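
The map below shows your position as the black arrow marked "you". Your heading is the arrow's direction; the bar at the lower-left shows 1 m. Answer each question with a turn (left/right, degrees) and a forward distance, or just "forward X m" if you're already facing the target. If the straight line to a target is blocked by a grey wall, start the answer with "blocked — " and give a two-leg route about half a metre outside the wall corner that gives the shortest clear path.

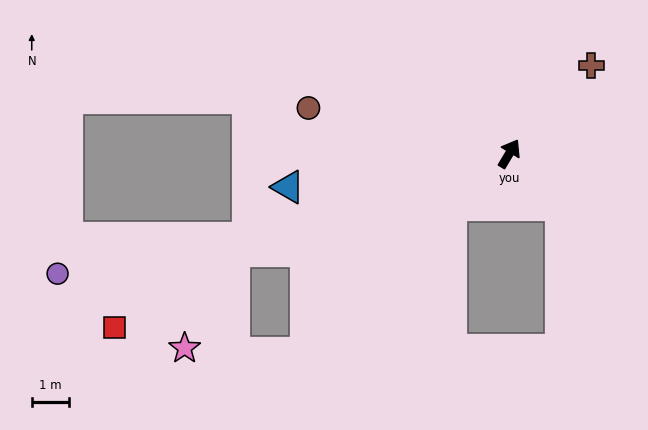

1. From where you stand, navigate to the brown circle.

turn left 108°, forward 5.5 m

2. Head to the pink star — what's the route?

blocked — turn left 141°, forward 7.8 m, then turn left 43°, forward 2.9 m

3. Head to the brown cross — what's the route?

turn right 12°, forward 3.2 m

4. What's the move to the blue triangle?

turn left 130°, forward 6.0 m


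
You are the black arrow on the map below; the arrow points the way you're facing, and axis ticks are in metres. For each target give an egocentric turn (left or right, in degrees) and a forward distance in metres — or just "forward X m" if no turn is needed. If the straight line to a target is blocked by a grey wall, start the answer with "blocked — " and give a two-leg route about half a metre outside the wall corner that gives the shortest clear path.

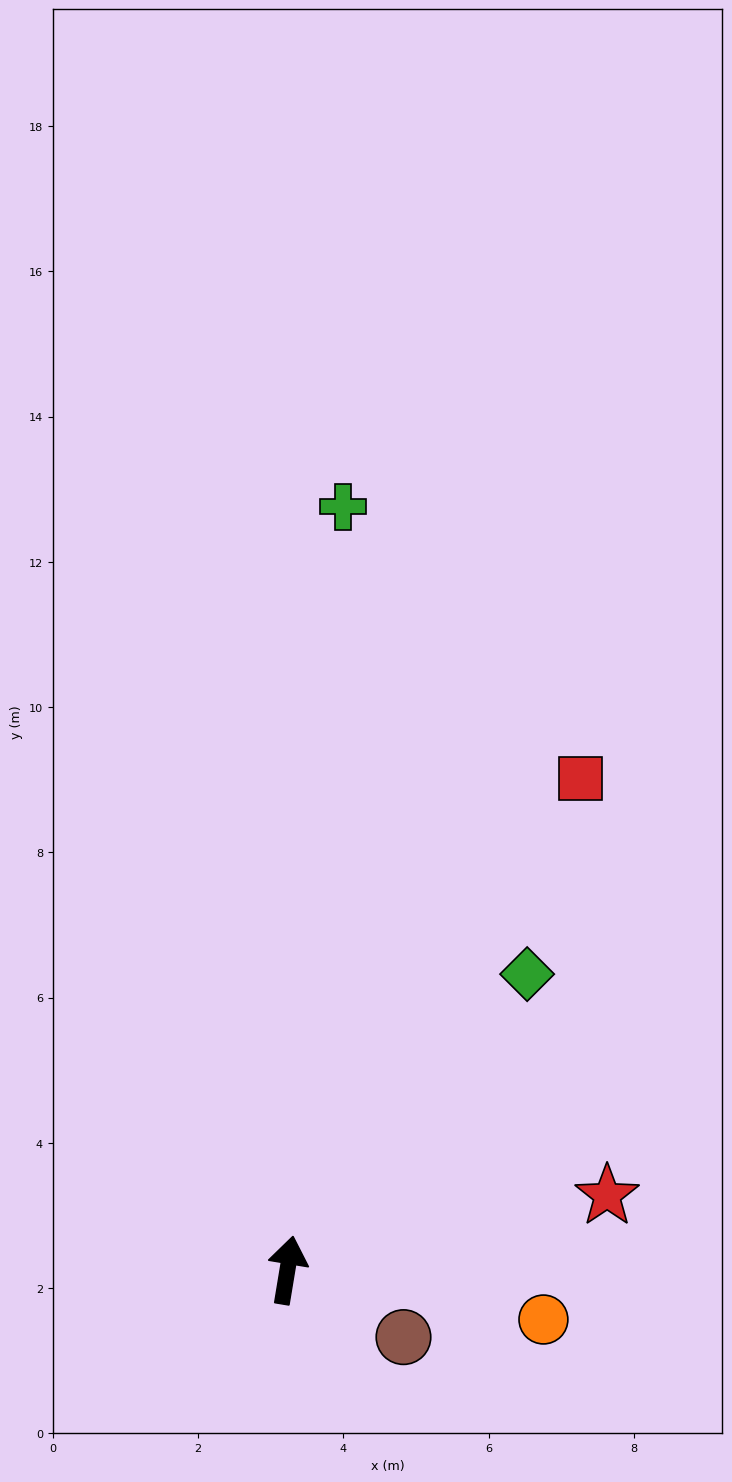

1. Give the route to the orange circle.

turn right 92°, forward 3.6 m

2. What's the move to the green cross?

turn left 5°, forward 10.5 m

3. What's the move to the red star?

turn right 67°, forward 4.5 m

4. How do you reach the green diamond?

turn right 30°, forward 5.2 m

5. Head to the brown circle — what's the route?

turn right 111°, forward 1.8 m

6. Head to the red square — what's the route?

turn right 21°, forward 7.9 m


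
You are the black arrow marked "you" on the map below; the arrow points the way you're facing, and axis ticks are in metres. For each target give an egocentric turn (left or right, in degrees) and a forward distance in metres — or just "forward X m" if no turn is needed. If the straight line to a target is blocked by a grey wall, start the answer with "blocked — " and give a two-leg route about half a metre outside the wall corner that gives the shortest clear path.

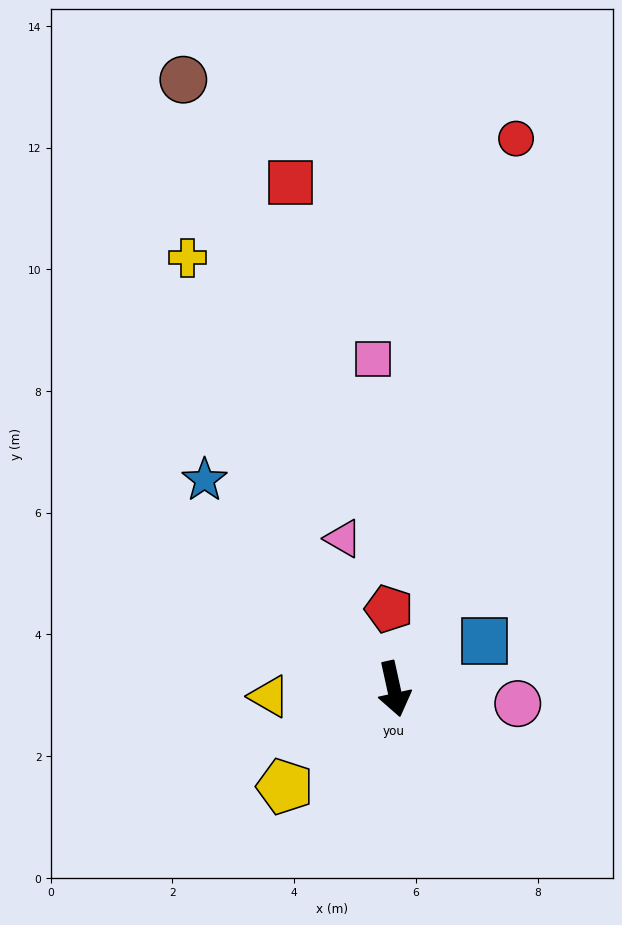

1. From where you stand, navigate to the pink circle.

turn left 71°, forward 2.1 m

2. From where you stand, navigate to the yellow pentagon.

turn right 61°, forward 2.4 m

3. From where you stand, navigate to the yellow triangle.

turn right 99°, forward 2.1 m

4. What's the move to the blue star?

turn right 150°, forward 4.6 m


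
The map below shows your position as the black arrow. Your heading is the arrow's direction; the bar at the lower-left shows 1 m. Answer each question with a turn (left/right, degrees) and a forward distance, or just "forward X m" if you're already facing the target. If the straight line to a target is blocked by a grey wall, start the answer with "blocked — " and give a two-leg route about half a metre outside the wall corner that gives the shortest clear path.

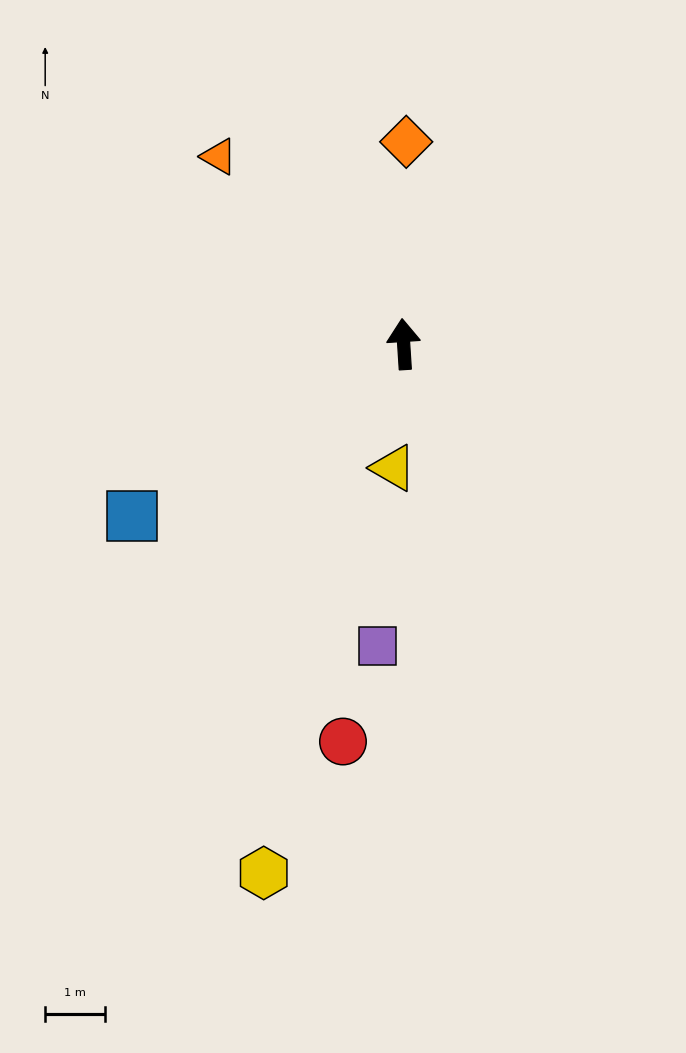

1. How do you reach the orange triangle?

turn left 41°, forward 4.4 m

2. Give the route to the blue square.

turn left 119°, forward 5.3 m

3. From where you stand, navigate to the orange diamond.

turn right 4°, forward 3.4 m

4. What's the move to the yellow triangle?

turn left 172°, forward 2.1 m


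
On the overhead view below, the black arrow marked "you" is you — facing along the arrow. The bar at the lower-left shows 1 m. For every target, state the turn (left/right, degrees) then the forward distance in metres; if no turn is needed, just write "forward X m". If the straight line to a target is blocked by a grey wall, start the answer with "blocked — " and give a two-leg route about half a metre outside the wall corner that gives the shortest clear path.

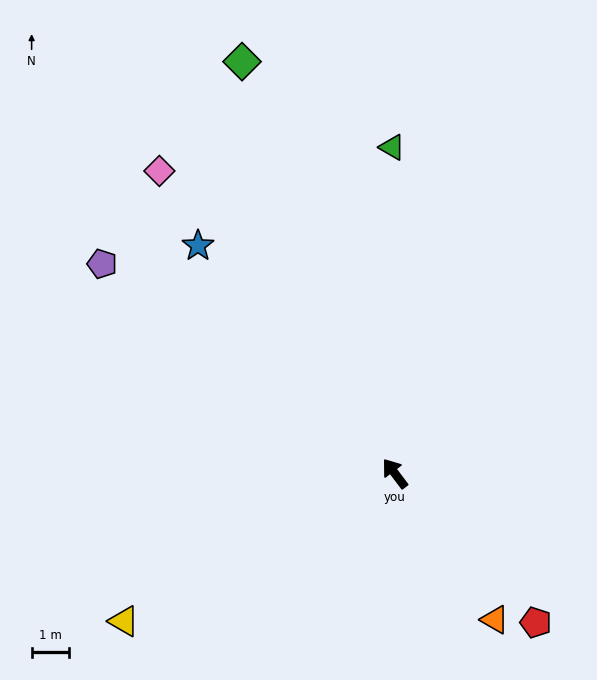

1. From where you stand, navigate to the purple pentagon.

turn left 17°, forward 9.8 m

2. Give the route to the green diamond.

turn right 17°, forward 11.9 m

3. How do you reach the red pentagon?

turn right 174°, forward 5.6 m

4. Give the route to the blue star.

turn left 4°, forward 8.2 m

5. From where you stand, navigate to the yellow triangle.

turn left 82°, forward 8.4 m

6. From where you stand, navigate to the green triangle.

turn right 37°, forward 8.8 m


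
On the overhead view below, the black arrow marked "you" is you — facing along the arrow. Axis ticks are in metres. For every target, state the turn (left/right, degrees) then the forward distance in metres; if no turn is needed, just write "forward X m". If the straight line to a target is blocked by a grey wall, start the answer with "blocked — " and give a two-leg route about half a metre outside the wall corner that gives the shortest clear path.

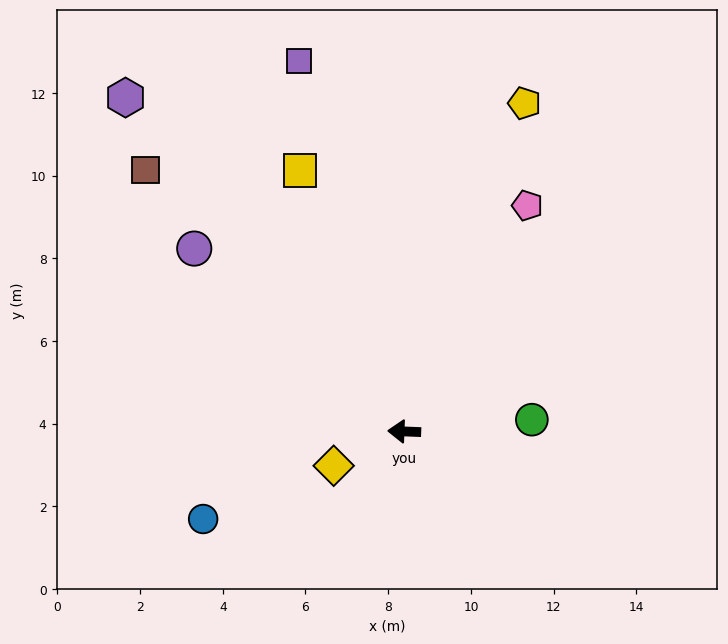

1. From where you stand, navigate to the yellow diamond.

turn left 28°, forward 1.9 m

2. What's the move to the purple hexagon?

turn right 48°, forward 10.5 m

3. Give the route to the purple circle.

turn right 39°, forward 6.7 m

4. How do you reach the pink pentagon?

turn right 116°, forward 6.2 m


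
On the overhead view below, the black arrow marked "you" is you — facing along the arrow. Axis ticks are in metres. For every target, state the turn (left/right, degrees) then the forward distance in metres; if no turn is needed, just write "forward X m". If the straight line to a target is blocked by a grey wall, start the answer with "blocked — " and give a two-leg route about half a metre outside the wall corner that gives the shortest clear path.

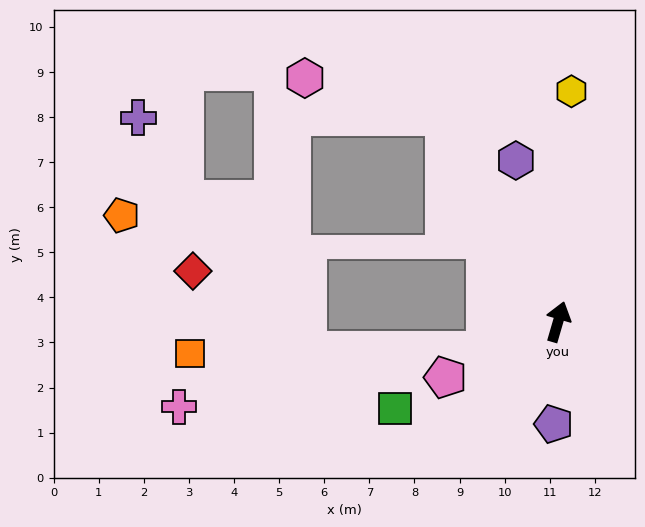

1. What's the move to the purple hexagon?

turn left 31°, forward 3.7 m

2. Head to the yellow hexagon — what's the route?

turn left 13°, forward 5.1 m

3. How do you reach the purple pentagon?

turn right 166°, forward 2.3 m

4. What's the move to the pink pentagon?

turn left 133°, forward 2.8 m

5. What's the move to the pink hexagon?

blocked — turn left 45°, forward 5.2 m, then turn left 46°, forward 3.2 m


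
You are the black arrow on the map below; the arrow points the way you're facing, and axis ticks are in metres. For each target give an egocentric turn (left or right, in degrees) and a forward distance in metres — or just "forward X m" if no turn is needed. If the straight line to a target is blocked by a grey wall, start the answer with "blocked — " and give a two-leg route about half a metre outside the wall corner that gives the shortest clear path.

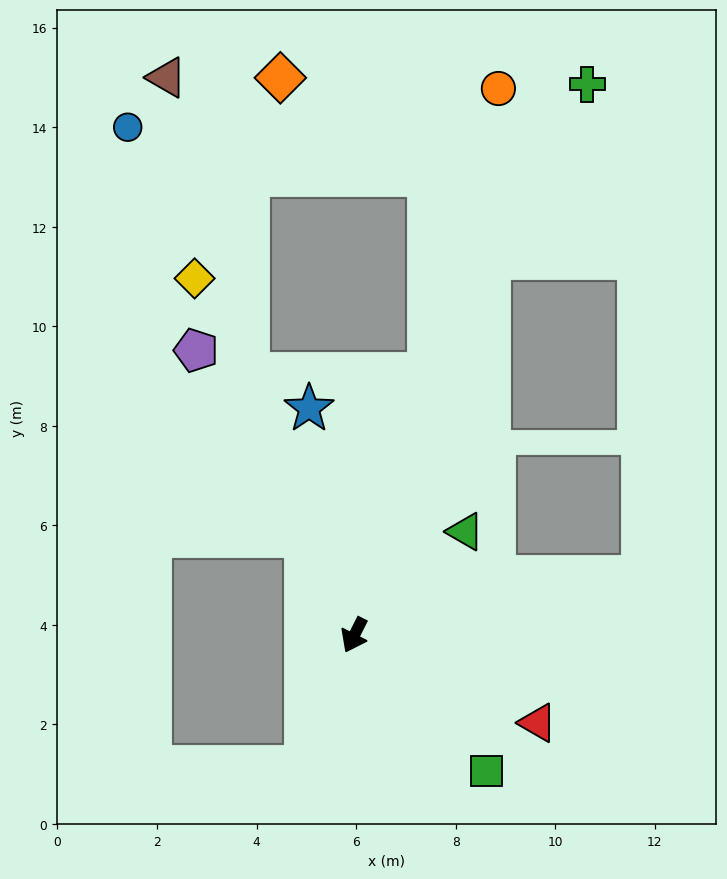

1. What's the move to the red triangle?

turn left 91°, forward 4.1 m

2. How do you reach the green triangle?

turn left 160°, forward 3.0 m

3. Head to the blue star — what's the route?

turn right 142°, forward 4.6 m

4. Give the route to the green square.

turn left 71°, forward 3.8 m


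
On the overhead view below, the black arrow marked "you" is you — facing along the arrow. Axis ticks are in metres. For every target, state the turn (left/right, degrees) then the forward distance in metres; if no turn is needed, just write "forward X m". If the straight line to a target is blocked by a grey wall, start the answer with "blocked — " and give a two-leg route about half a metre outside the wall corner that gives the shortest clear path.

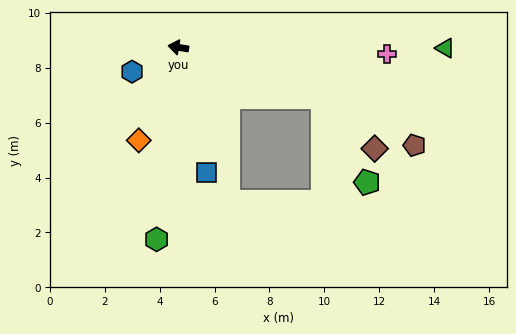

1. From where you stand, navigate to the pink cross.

turn right 173°, forward 7.6 m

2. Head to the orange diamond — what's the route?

turn left 76°, forward 3.7 m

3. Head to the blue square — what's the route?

turn left 112°, forward 4.7 m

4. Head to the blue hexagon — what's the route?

turn left 37°, forward 1.9 m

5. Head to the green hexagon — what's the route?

turn left 93°, forward 7.0 m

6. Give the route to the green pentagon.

blocked — turn left 170°, forward 5.5 m, then turn right 43°, forward 3.5 m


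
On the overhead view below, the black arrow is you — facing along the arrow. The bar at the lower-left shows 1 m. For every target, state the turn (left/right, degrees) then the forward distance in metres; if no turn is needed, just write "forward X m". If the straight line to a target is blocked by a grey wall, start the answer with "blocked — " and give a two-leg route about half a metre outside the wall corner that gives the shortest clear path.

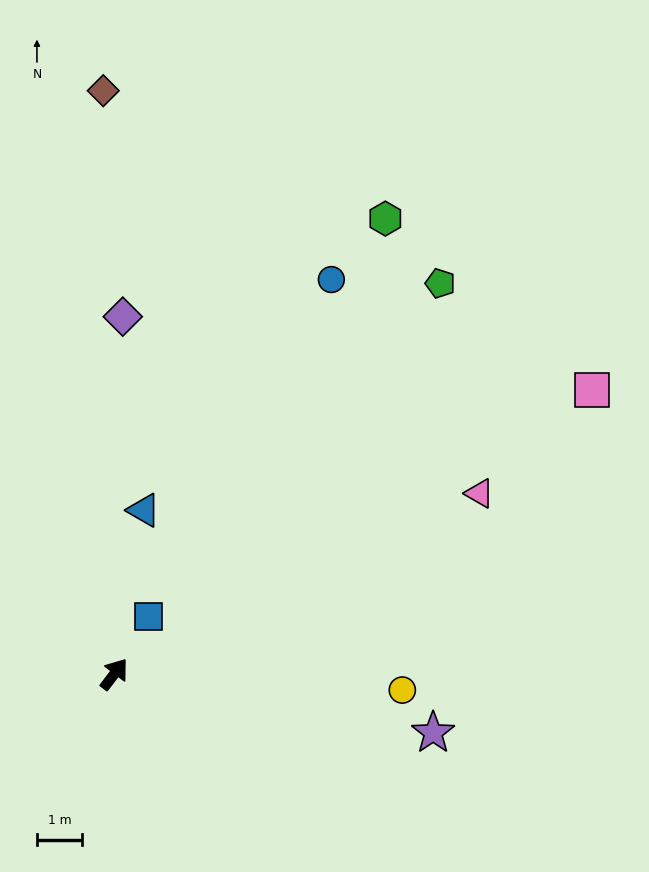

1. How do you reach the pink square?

turn right 22°, forward 12.3 m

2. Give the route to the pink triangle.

turn right 26°, forward 9.0 m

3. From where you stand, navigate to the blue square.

turn left 6°, forward 1.5 m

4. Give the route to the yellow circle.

turn right 56°, forward 6.4 m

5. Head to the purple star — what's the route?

turn right 63°, forward 7.2 m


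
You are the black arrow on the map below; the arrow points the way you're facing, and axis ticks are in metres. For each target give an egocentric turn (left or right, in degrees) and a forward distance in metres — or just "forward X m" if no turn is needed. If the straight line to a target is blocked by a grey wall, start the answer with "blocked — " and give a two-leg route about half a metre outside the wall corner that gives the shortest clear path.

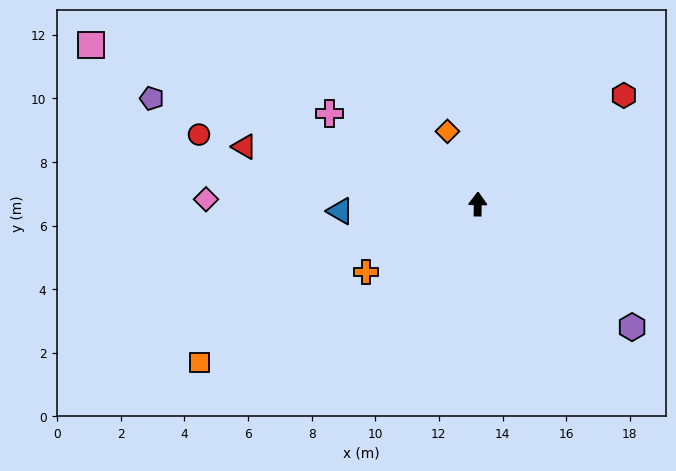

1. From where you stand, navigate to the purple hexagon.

turn right 127°, forward 6.2 m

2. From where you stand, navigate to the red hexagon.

turn right 52°, forward 5.7 m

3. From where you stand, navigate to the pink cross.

turn left 60°, forward 5.4 m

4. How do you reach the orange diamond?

turn left 24°, forward 2.5 m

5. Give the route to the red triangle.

turn left 77°, forward 7.6 m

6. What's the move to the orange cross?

turn left 122°, forward 4.1 m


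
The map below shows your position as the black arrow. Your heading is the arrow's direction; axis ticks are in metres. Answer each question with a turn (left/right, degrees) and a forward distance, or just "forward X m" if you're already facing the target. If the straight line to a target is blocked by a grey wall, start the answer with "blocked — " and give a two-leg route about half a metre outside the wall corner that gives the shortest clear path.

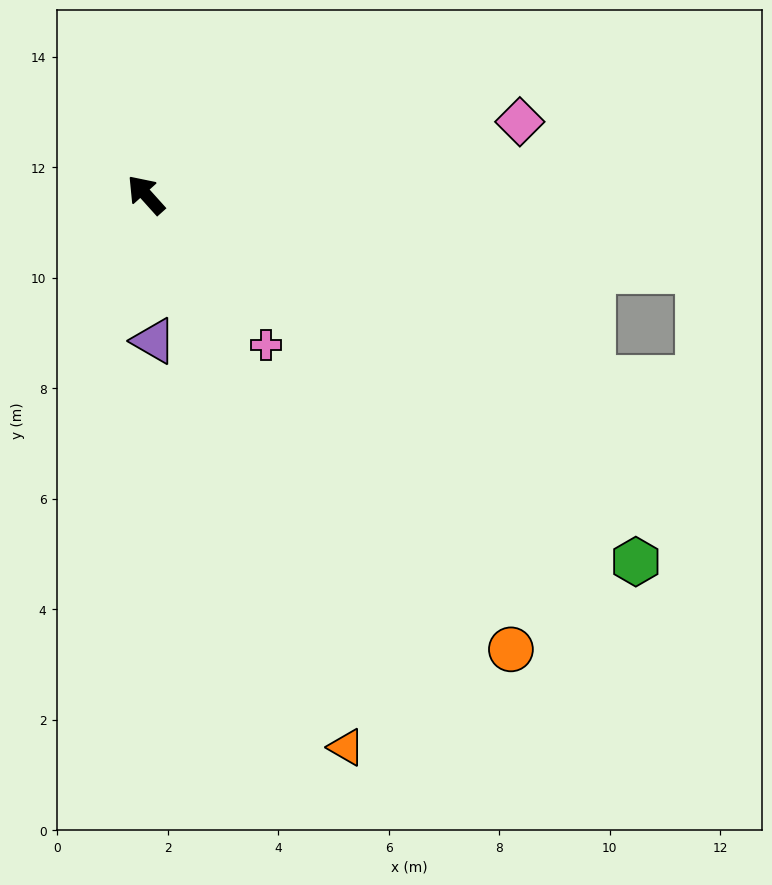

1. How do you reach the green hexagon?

turn right 169°, forward 11.1 m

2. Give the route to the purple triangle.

turn left 141°, forward 2.6 m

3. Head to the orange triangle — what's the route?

turn left 158°, forward 10.6 m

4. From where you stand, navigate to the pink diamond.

turn right 121°, forward 6.9 m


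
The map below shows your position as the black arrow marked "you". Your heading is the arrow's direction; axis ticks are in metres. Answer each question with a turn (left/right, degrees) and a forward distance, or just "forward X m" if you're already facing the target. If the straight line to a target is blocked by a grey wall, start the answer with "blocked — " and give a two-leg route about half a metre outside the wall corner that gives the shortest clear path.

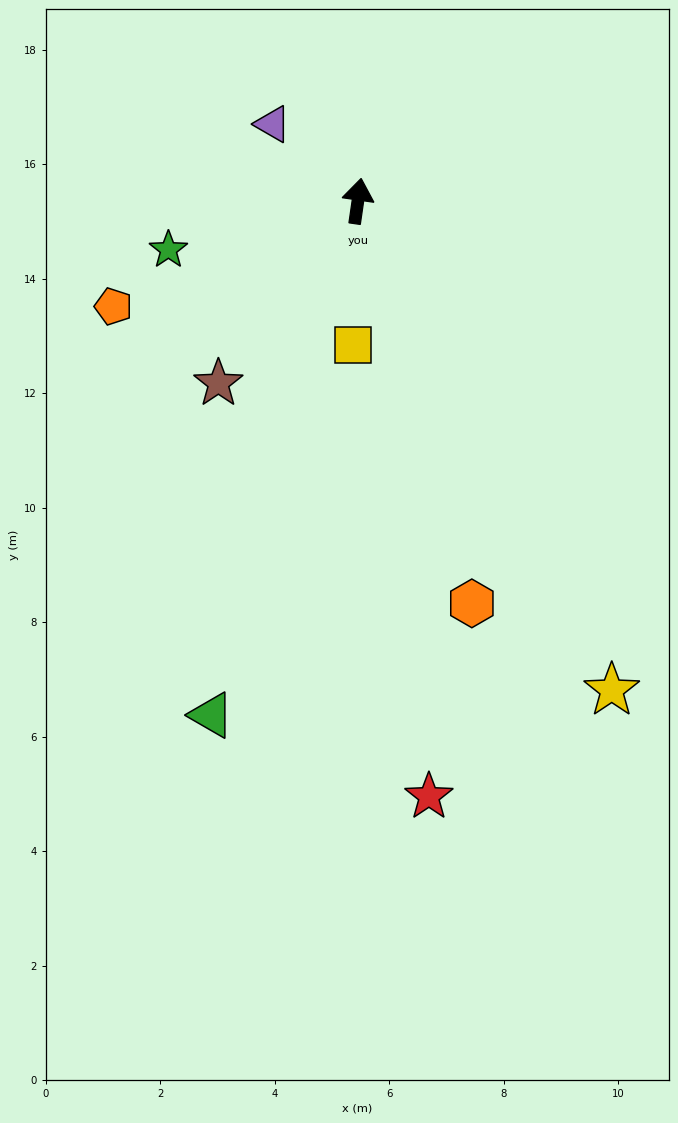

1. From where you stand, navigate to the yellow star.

turn right 144°, forward 9.6 m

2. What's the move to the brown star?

turn left 151°, forward 4.0 m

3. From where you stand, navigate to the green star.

turn left 113°, forward 3.4 m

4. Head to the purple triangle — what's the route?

turn left 56°, forward 2.0 m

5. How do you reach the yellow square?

turn right 174°, forward 2.5 m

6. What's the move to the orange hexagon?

turn right 156°, forward 7.3 m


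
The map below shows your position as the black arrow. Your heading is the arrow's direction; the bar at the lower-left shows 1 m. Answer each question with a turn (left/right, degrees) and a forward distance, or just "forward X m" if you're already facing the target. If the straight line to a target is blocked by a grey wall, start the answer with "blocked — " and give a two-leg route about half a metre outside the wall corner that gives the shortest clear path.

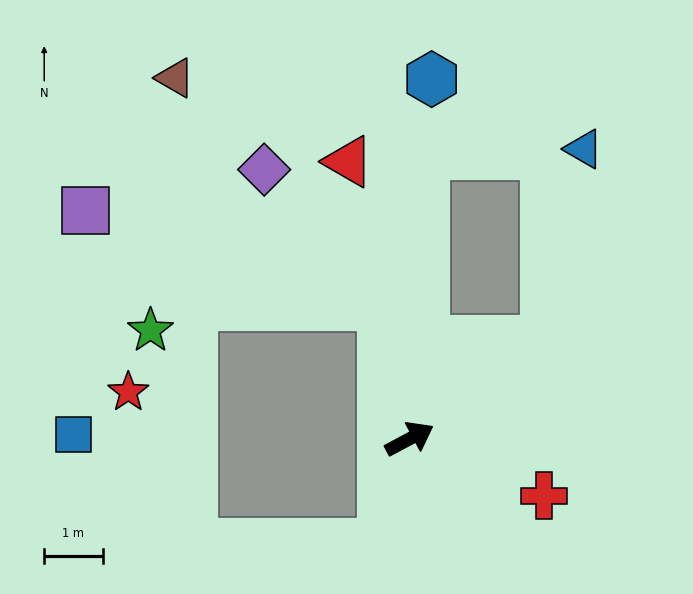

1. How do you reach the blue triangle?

blocked — turn left 8°, forward 2.9 m, then turn left 42°, forward 3.3 m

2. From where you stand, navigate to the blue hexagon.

turn left 58°, forward 6.2 m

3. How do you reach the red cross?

turn right 51°, forward 2.5 m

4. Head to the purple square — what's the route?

blocked — turn left 74°, forward 2.3 m, then turn left 60°, forward 5.3 m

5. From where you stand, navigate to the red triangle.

turn left 74°, forward 4.9 m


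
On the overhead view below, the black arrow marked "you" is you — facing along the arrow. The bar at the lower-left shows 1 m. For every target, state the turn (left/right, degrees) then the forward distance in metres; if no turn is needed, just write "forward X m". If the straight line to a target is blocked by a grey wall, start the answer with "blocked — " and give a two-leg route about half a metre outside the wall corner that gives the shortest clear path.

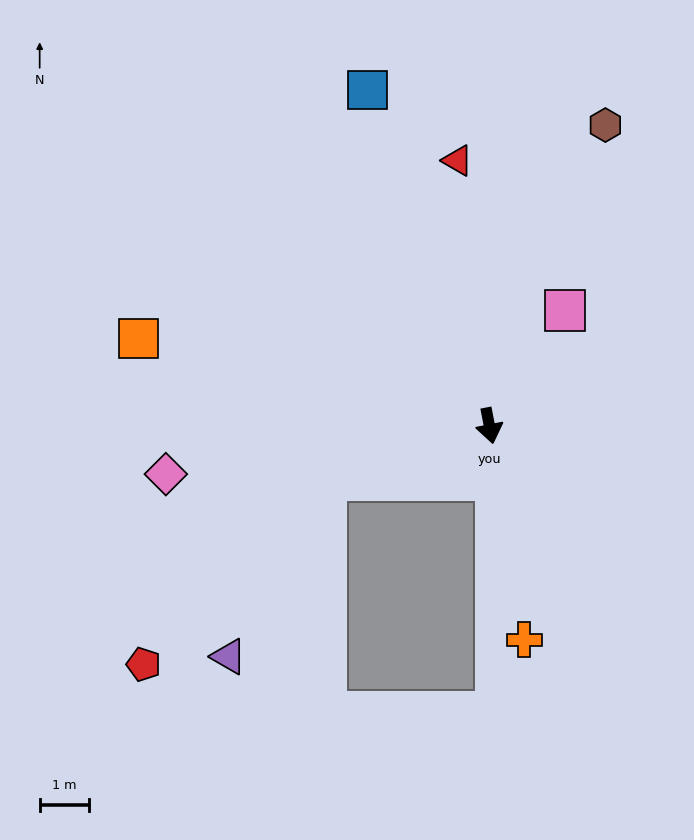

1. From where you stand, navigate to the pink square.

turn left 136°, forward 2.8 m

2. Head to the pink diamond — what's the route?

turn right 93°, forward 6.7 m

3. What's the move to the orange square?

turn right 115°, forward 7.4 m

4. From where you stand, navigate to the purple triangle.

blocked — turn right 83°, forward 3.5 m, then turn left 43°, forward 4.1 m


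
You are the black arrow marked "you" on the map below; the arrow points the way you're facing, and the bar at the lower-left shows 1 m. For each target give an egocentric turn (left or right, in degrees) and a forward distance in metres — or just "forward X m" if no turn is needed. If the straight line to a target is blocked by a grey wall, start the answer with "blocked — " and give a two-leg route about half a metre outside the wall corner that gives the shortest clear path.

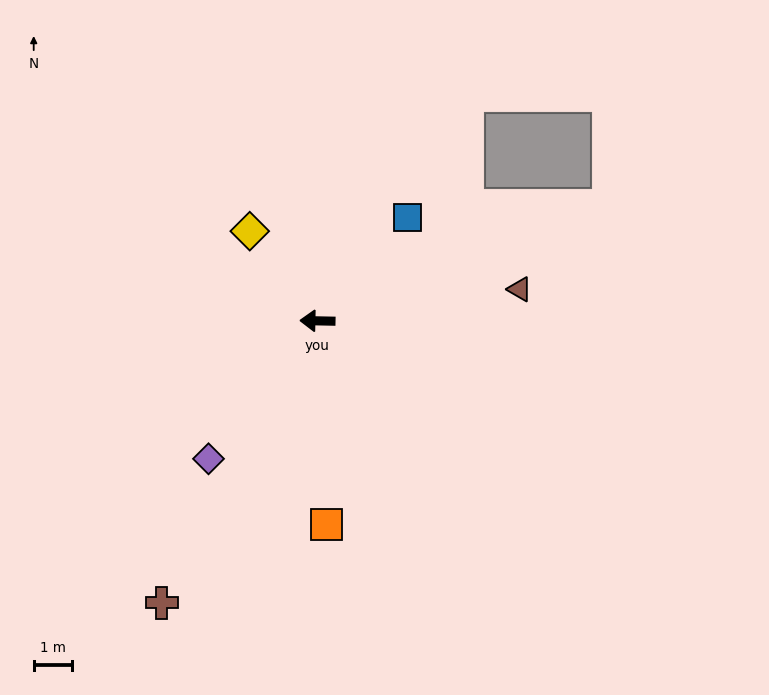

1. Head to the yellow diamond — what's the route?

turn right 52°, forward 3.0 m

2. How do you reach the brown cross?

turn left 62°, forward 8.5 m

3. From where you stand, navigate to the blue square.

turn right 130°, forward 3.6 m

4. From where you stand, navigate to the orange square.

turn left 94°, forward 5.3 m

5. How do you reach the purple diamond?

turn left 53°, forward 4.6 m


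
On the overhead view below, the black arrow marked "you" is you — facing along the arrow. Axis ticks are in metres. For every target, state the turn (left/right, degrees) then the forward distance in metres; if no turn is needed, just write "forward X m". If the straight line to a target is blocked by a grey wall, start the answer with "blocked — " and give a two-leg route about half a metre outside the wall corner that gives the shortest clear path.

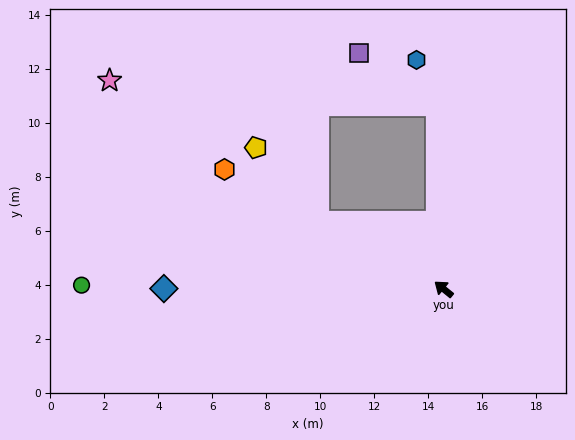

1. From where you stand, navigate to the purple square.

blocked — turn right 49°, forward 6.8 m, then turn left 54°, forward 3.5 m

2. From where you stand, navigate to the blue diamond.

turn left 39°, forward 10.4 m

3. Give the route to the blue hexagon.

blocked — turn right 49°, forward 6.8 m, then turn left 23°, forward 1.8 m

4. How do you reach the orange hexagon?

turn left 10°, forward 9.2 m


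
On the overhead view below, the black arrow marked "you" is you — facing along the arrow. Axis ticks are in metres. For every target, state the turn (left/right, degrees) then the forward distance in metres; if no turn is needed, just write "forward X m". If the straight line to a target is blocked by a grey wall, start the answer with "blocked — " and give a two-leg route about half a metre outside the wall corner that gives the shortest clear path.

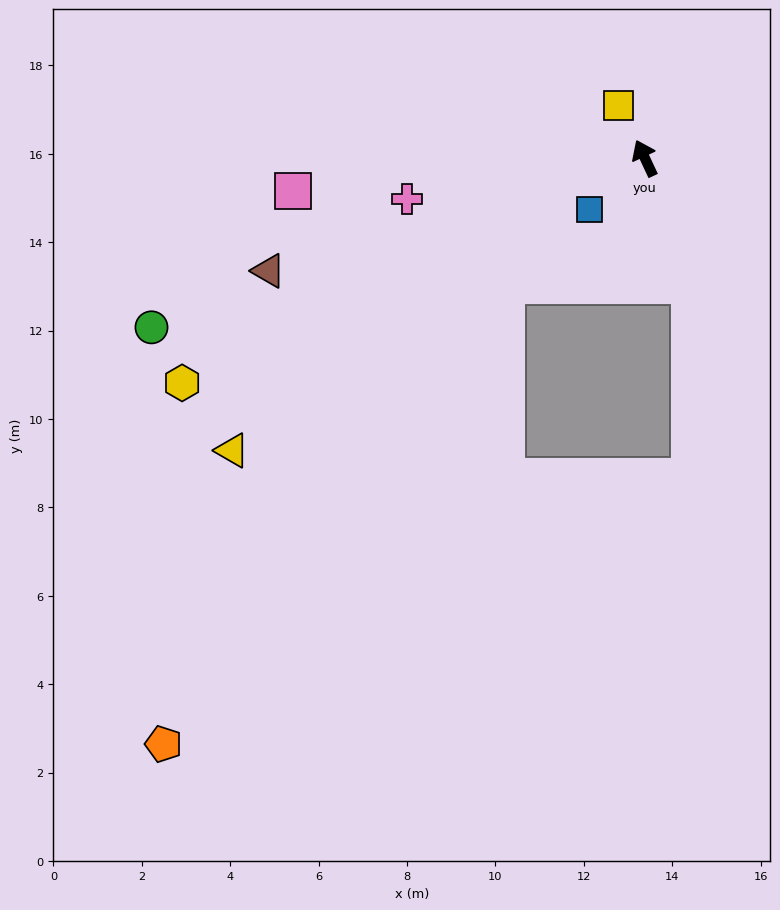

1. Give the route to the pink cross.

turn left 75°, forward 5.5 m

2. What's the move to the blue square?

turn left 108°, forward 1.7 m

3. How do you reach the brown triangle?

turn left 82°, forward 8.9 m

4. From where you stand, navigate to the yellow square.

forward 1.3 m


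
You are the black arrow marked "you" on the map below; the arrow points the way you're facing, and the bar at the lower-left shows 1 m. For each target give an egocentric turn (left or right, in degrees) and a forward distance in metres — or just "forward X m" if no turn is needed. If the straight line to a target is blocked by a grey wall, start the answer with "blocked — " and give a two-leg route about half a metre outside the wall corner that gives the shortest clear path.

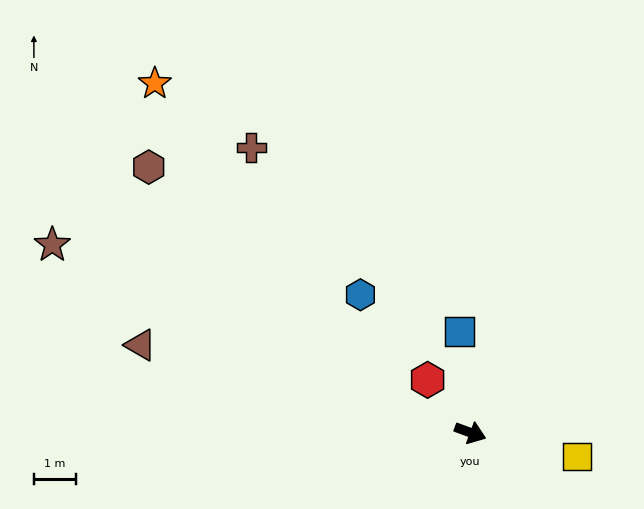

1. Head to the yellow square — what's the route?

turn left 8°, forward 2.6 m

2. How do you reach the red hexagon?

turn left 149°, forward 1.6 m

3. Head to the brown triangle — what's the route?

turn right 175°, forward 8.2 m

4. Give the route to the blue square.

turn left 116°, forward 2.4 m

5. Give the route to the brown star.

turn left 176°, forward 11.0 m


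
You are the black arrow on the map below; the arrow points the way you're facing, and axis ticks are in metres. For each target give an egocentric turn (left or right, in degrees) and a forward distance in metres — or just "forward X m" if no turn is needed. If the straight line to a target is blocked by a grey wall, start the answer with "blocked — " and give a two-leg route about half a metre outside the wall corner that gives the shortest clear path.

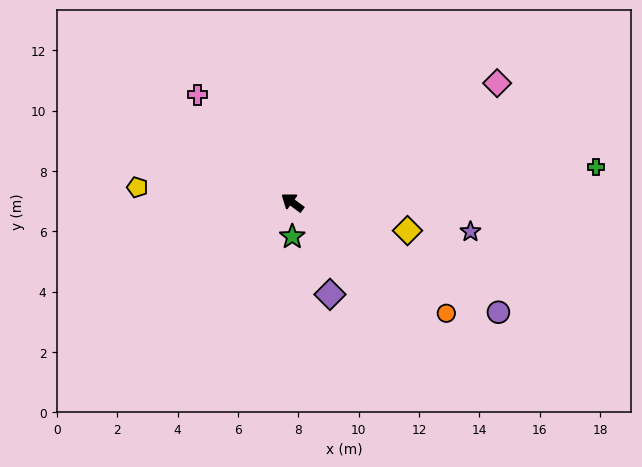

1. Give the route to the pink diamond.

turn right 113°, forward 7.9 m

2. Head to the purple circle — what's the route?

turn right 172°, forward 7.7 m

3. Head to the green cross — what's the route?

turn right 137°, forward 10.1 m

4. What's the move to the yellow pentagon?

turn left 31°, forward 5.2 m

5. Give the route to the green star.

turn left 126°, forward 1.1 m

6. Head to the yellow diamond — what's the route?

turn right 157°, forward 3.9 m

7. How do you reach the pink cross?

turn right 12°, forward 4.8 m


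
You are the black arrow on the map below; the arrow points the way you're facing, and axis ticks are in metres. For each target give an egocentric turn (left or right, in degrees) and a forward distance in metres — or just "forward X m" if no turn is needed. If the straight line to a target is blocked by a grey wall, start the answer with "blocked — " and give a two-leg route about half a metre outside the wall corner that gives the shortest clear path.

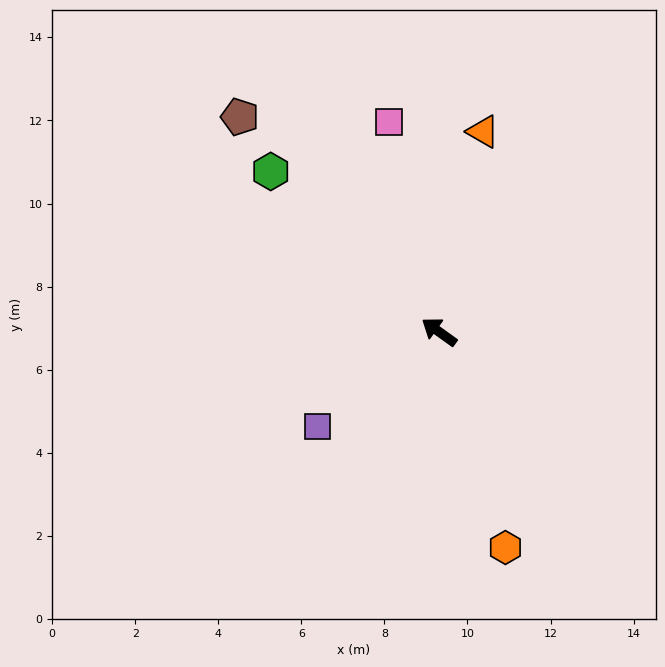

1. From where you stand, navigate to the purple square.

turn left 74°, forward 3.7 m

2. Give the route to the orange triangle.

turn right 67°, forward 4.9 m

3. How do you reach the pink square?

turn right 41°, forward 5.2 m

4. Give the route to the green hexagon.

turn right 8°, forward 5.6 m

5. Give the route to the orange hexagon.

turn left 143°, forward 5.4 m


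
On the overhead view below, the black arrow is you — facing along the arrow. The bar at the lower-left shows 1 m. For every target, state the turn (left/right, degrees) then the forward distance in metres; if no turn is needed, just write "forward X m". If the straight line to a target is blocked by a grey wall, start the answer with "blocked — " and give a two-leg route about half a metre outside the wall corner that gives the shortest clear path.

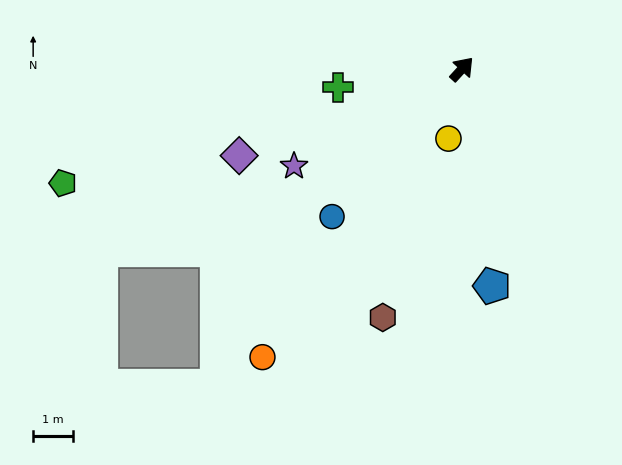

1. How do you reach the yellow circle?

turn right 149°, forward 1.8 m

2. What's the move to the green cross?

turn left 141°, forward 3.1 m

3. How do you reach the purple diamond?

turn left 154°, forward 5.9 m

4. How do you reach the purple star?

turn left 162°, forward 4.8 m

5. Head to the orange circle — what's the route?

turn right 172°, forward 8.7 m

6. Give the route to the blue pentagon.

turn right 130°, forward 5.4 m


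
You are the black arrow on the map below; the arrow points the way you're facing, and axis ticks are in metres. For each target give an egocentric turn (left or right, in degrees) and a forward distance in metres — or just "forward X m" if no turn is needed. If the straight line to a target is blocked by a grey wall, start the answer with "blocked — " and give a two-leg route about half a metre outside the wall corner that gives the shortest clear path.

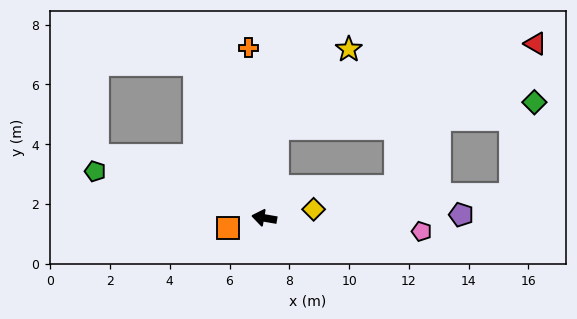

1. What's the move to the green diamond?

blocked — turn right 88°, forward 3.0 m, then turn right 77°, forward 8.7 m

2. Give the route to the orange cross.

turn right 75°, forward 5.7 m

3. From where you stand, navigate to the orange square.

turn left 25°, forward 1.3 m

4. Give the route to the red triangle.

blocked — turn right 88°, forward 3.0 m, then turn right 64°, forward 9.1 m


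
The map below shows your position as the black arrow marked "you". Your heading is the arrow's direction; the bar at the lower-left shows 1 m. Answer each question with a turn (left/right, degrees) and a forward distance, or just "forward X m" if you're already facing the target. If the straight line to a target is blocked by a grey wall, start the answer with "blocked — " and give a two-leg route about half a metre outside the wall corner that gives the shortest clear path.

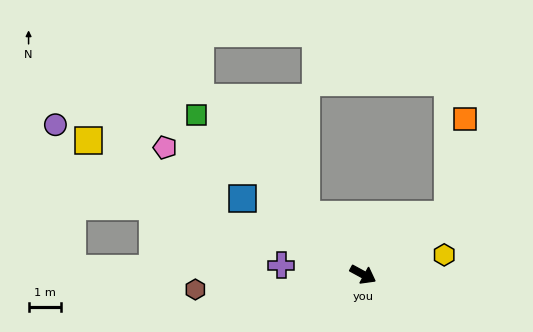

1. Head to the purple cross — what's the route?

turn right 158°, forward 2.5 m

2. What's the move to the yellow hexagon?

turn left 42°, forward 2.6 m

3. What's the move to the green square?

turn left 165°, forward 7.1 m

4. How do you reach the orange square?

blocked — turn left 64°, forward 3.2 m, then turn left 44°, forward 3.0 m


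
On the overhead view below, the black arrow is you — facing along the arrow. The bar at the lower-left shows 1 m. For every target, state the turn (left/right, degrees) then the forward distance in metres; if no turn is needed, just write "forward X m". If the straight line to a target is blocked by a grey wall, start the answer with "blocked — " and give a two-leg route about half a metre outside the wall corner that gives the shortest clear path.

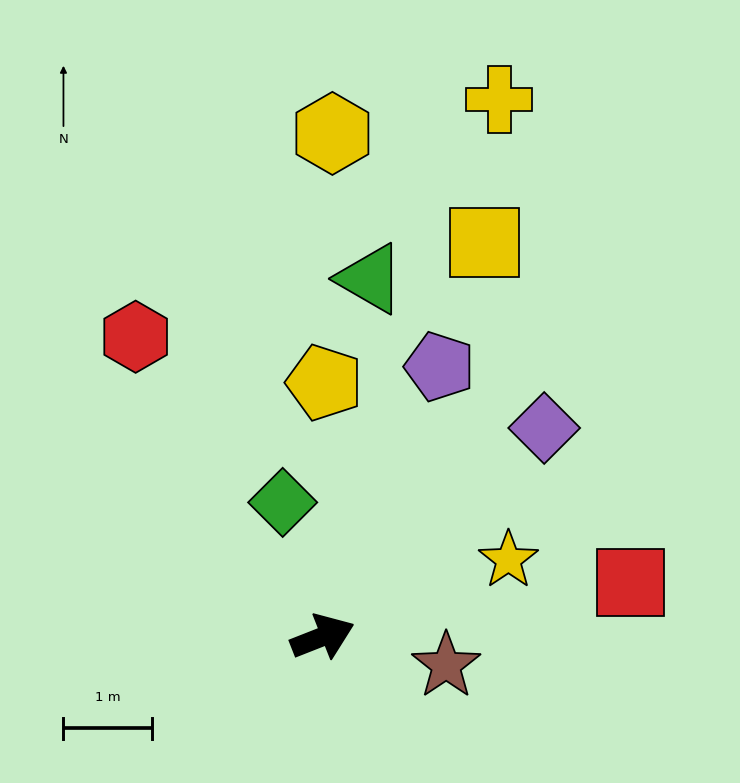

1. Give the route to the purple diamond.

turn left 22°, forward 3.5 m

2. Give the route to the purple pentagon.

turn left 45°, forward 3.3 m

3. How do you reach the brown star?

turn right 35°, forward 1.4 m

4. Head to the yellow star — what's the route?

forward 2.3 m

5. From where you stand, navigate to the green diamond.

turn left 85°, forward 1.6 m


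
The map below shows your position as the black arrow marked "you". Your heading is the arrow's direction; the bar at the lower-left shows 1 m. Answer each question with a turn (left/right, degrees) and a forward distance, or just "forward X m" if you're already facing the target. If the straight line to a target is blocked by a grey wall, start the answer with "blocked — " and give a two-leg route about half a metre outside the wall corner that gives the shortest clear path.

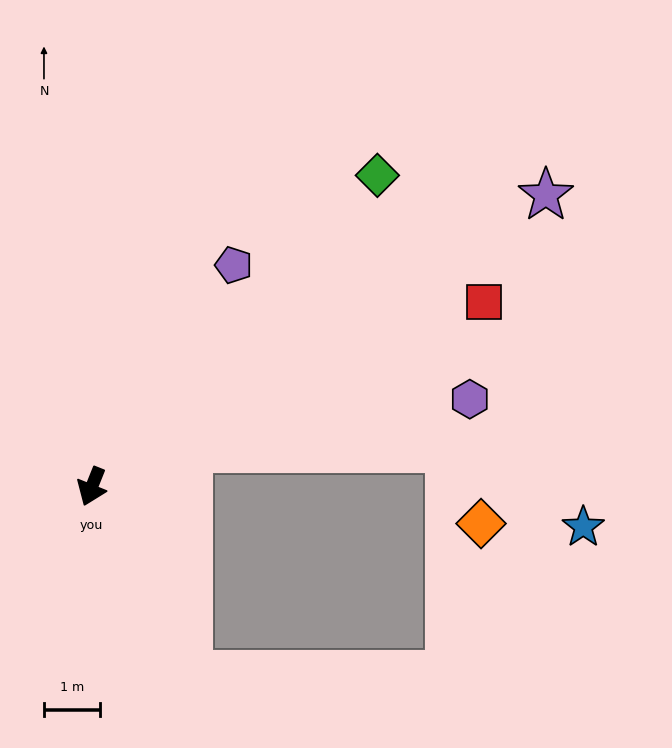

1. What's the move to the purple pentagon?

turn left 169°, forward 4.7 m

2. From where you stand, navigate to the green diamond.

turn left 159°, forward 7.5 m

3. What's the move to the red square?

turn left 137°, forward 7.7 m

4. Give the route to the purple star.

turn left 145°, forward 9.6 m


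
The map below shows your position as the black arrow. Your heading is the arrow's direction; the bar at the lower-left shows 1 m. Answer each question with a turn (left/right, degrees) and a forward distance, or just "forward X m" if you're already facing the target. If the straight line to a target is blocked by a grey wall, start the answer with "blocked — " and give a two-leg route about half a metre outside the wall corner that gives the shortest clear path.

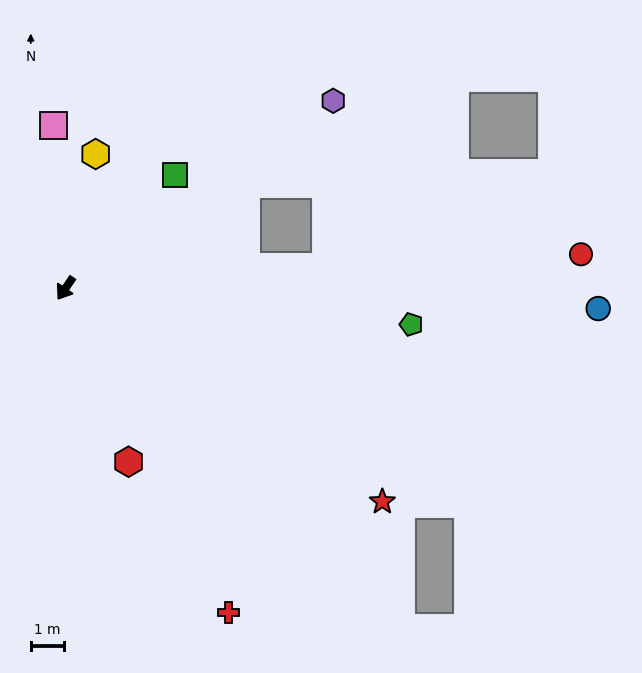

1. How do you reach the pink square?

turn right 142°, forward 4.9 m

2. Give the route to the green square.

turn left 170°, forward 4.8 m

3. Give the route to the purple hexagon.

turn left 159°, forward 9.9 m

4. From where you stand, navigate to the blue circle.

turn left 122°, forward 16.1 m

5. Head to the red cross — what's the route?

turn left 61°, forward 11.0 m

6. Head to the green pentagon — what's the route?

turn left 118°, forward 10.5 m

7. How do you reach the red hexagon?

turn left 54°, forward 5.6 m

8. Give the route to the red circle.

turn left 128°, forward 15.6 m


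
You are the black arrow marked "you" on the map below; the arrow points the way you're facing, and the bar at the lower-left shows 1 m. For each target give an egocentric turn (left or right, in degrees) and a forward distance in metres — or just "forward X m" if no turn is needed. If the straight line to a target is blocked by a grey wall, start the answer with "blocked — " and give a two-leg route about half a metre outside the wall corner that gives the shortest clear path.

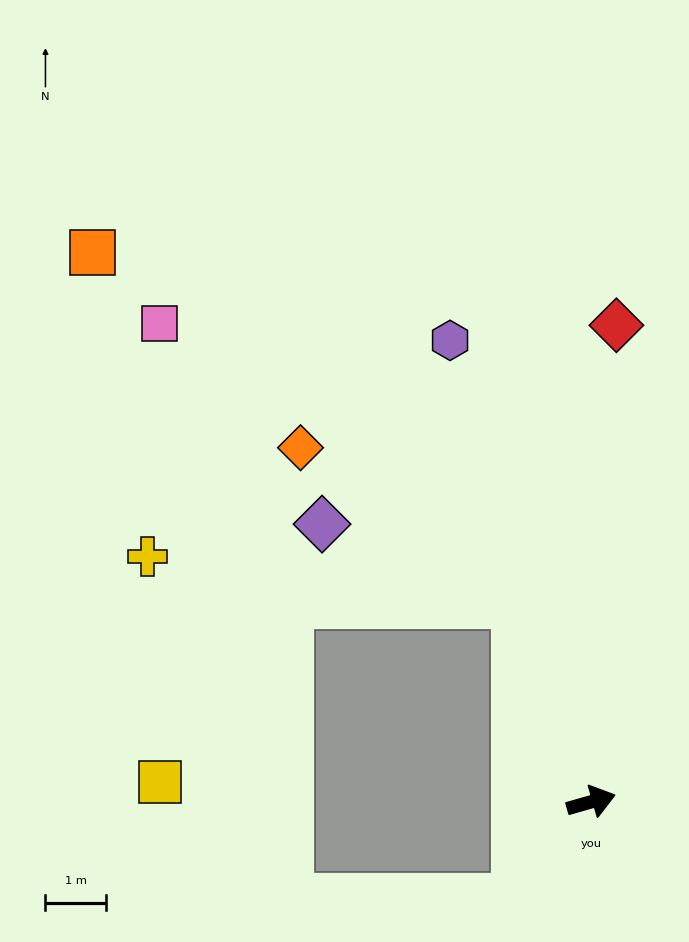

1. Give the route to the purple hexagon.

turn left 91°, forward 8.0 m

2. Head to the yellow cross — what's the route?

blocked — turn left 94°, forward 3.5 m, then turn left 63°, forward 6.2 m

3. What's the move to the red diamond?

turn left 71°, forward 7.9 m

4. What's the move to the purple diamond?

blocked — turn left 94°, forward 3.5 m, then turn left 48°, forward 3.5 m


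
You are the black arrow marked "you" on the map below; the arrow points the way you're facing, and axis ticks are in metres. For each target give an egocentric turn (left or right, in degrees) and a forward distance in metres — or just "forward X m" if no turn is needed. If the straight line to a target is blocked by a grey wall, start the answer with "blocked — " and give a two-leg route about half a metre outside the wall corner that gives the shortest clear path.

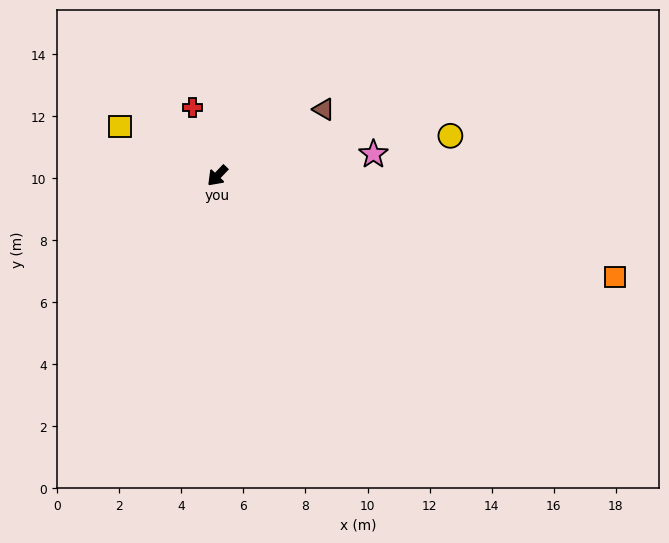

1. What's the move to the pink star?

turn left 142°, forward 5.1 m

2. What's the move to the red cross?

turn right 116°, forward 2.3 m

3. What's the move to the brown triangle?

turn left 166°, forward 4.0 m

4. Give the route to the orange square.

turn left 120°, forward 13.2 m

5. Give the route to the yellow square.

turn right 73°, forward 3.5 m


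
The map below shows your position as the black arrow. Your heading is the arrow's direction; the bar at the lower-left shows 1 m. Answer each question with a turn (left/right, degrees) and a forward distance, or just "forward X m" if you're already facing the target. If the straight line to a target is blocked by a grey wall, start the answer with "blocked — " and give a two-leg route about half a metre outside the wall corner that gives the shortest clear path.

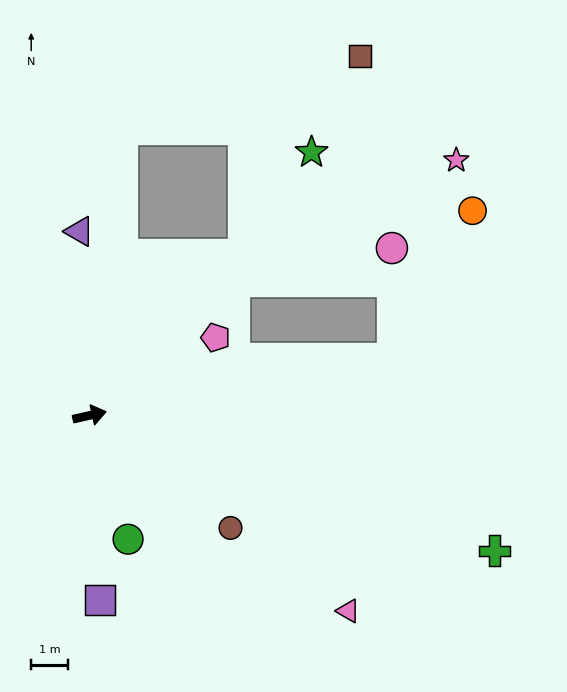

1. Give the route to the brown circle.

turn right 51°, forward 4.9 m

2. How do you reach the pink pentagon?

turn left 19°, forward 4.0 m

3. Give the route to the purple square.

turn right 99°, forward 5.0 m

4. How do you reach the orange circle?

blocked — turn right 2°, forward 8.3 m, then turn left 51°, forward 4.5 m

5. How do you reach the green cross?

turn right 31°, forward 11.5 m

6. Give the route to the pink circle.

blocked — turn left 30°, forward 5.3 m, then turn right 31°, forward 4.3 m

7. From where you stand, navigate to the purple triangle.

turn left 80°, forward 5.0 m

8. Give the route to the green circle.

turn right 85°, forward 3.5 m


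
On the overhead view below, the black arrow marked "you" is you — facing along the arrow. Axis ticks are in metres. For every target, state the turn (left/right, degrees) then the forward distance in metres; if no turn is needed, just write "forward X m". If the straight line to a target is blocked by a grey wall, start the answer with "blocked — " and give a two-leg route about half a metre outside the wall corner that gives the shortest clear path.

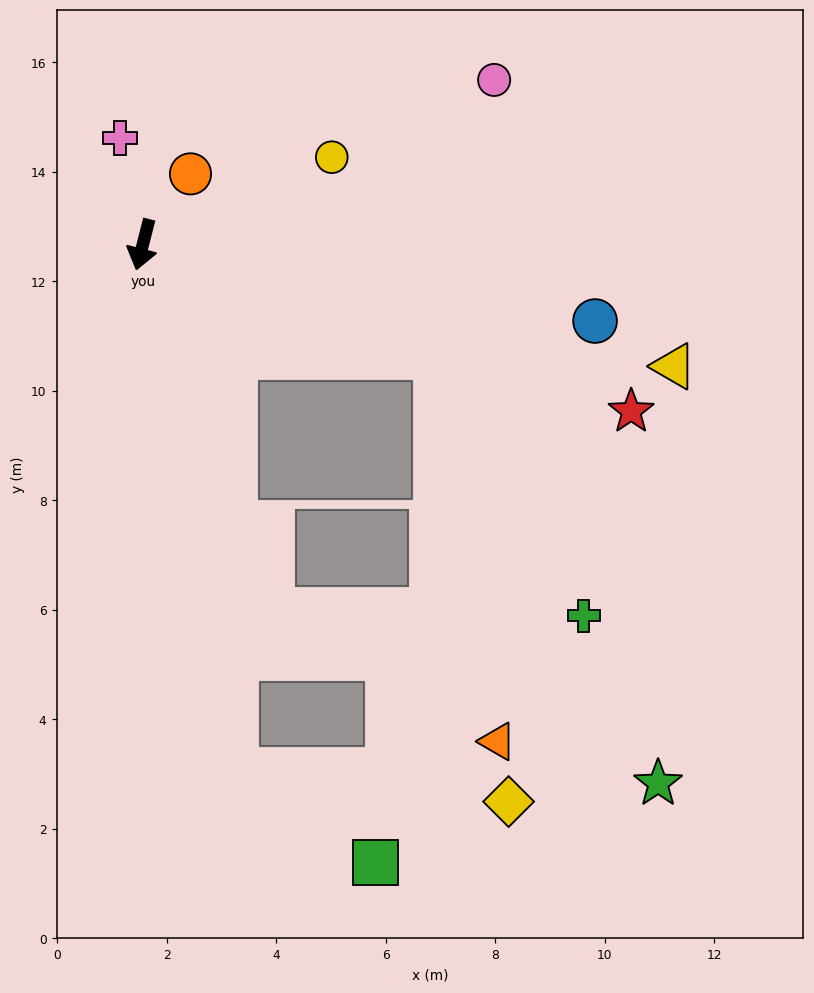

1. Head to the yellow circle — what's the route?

turn left 129°, forward 3.8 m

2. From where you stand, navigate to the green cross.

blocked — turn left 83°, forward 5.7 m, then turn right 39°, forward 5.5 m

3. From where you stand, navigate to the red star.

turn left 85°, forward 9.4 m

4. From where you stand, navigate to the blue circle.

turn left 95°, forward 8.4 m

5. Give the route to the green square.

blocked — turn left 24°, forward 9.8 m, then turn left 47°, forward 3.1 m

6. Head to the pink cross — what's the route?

turn right 154°, forward 2.0 m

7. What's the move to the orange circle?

turn left 160°, forward 1.6 m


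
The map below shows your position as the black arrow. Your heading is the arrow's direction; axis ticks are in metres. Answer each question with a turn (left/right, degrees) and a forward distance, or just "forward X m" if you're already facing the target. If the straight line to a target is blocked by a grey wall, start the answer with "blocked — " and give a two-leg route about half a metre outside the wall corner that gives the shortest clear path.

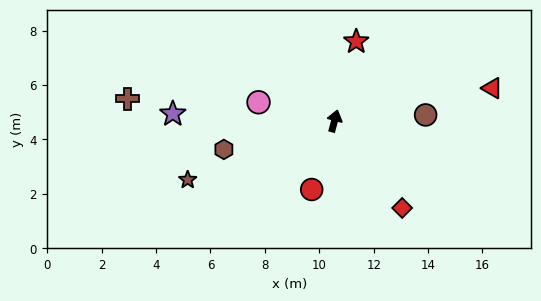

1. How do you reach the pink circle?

turn left 91°, forward 2.9 m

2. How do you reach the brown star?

turn left 127°, forward 5.8 m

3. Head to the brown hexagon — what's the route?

turn left 119°, forward 4.2 m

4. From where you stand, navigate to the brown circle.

turn right 71°, forward 3.4 m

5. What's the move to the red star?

forward 3.0 m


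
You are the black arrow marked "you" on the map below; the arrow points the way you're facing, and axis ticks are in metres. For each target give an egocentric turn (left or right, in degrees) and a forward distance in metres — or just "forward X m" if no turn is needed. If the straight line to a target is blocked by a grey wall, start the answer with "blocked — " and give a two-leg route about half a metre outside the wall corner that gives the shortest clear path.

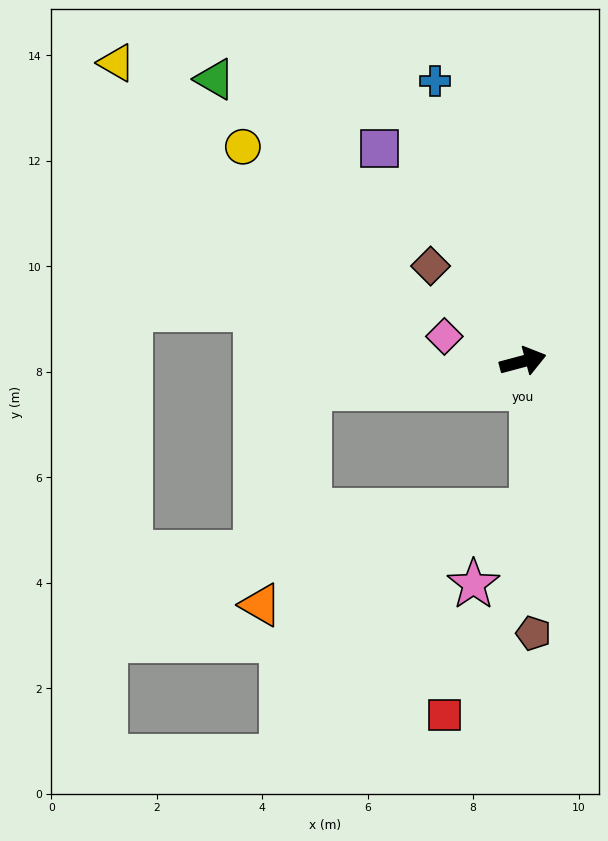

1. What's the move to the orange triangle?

blocked — turn left 172°, forward 4.1 m, then turn left 70°, forward 4.2 m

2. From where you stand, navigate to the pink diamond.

turn left 147°, forward 1.6 m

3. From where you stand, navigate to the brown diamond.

turn left 119°, forward 2.5 m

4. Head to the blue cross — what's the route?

turn left 92°, forward 5.6 m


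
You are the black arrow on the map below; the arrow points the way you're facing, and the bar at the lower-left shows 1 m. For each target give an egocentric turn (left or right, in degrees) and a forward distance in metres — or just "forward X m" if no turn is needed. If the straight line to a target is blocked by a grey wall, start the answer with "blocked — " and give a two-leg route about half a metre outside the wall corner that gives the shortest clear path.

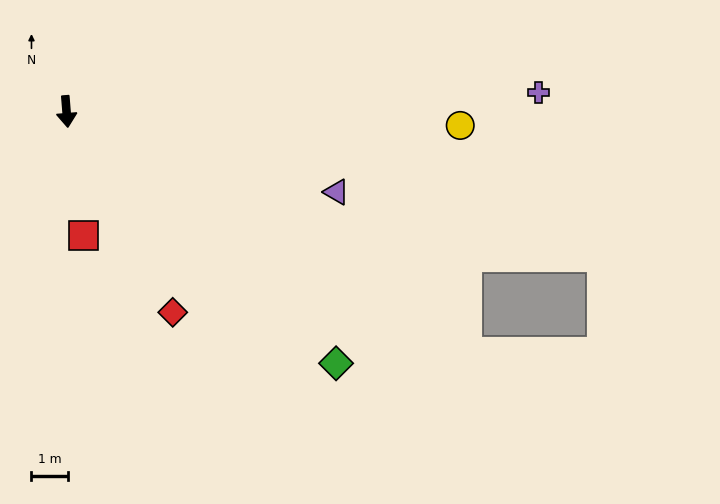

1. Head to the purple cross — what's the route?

turn left 88°, forward 13.1 m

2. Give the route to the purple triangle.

turn left 69°, forward 7.8 m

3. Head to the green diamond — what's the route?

turn left 42°, forward 10.2 m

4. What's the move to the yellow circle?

turn left 83°, forward 10.9 m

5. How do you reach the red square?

turn left 3°, forward 3.5 m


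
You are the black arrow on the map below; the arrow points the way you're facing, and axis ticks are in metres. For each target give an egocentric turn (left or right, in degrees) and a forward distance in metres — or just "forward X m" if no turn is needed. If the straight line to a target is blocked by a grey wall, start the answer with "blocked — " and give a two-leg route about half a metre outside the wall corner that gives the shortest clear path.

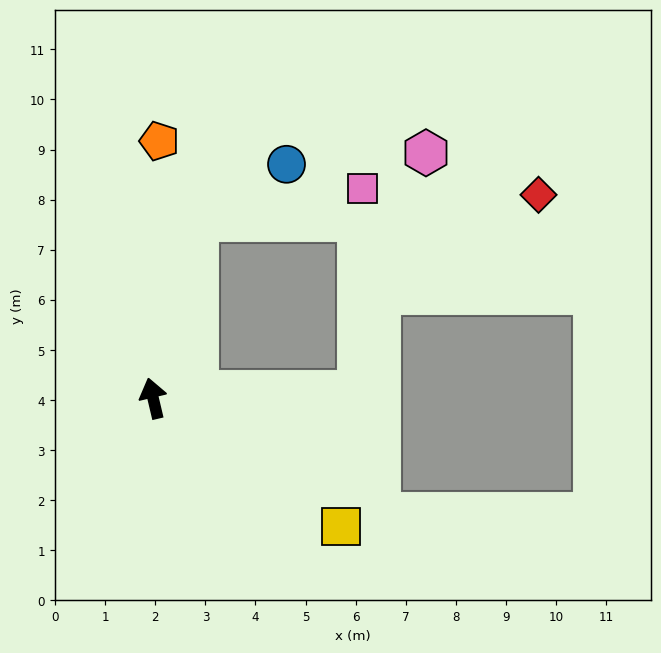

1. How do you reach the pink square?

blocked — turn right 27°, forward 3.7 m, then turn right 65°, forward 3.4 m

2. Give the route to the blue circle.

blocked — turn right 27°, forward 3.7 m, then turn right 44°, forward 2.1 m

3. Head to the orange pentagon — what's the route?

turn right 15°, forward 5.1 m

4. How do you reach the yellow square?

turn right 138°, forward 4.6 m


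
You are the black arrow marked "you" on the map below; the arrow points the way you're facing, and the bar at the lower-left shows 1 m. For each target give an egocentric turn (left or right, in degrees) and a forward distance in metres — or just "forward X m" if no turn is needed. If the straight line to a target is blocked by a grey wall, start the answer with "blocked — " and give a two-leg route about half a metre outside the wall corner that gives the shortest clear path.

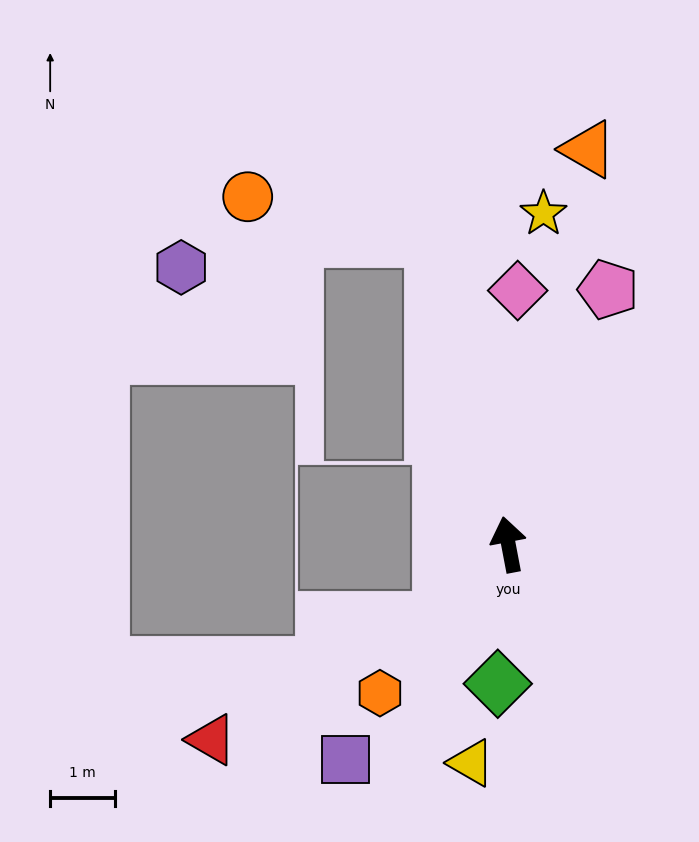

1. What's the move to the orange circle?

blocked — turn left 3°, forward 4.8 m, then turn left 63°, forward 2.9 m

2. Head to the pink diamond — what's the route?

turn right 13°, forward 3.9 m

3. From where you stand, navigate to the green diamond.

turn left 165°, forward 2.1 m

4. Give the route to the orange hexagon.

turn left 128°, forward 3.0 m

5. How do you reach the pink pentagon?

turn right 32°, forward 4.2 m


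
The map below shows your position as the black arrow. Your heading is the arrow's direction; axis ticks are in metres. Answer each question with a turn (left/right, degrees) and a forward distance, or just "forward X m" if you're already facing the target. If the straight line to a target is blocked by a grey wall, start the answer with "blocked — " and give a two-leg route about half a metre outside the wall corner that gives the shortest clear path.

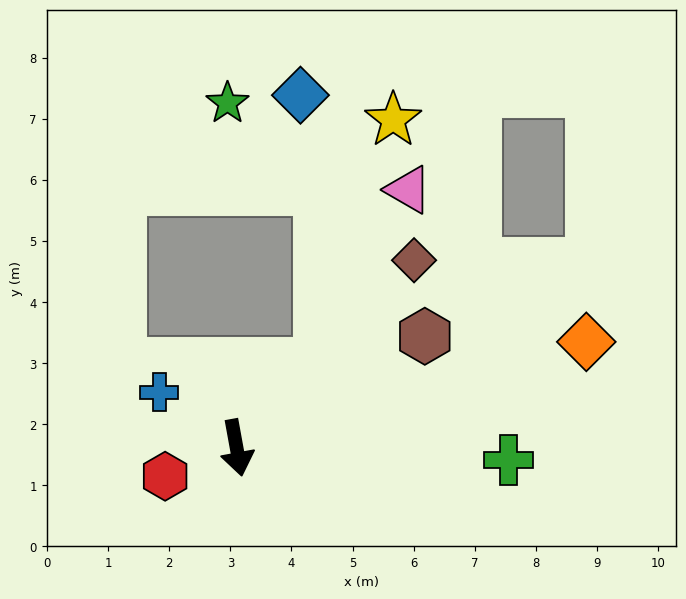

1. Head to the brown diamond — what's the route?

turn left 126°, forward 4.2 m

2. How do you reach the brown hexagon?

turn left 110°, forward 3.6 m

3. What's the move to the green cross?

turn left 77°, forward 4.5 m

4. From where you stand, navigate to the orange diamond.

turn left 97°, forward 6.0 m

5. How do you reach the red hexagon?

turn right 79°, forward 1.3 m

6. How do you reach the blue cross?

turn right 136°, forward 1.6 m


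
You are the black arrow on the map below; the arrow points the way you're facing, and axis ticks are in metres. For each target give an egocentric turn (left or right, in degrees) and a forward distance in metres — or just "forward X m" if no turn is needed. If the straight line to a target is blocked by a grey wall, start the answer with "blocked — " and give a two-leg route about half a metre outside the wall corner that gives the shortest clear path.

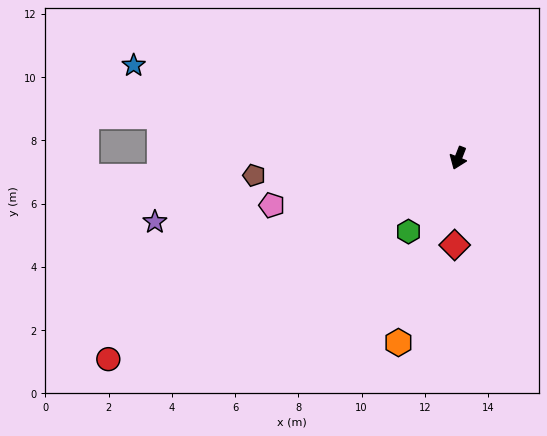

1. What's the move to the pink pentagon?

turn right 54°, forward 6.1 m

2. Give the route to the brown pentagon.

turn right 64°, forward 6.5 m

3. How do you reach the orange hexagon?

turn left 3°, forward 6.1 m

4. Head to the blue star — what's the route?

turn right 85°, forward 10.7 m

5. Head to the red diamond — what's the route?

turn left 19°, forward 2.8 m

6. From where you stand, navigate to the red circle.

turn right 39°, forward 12.8 m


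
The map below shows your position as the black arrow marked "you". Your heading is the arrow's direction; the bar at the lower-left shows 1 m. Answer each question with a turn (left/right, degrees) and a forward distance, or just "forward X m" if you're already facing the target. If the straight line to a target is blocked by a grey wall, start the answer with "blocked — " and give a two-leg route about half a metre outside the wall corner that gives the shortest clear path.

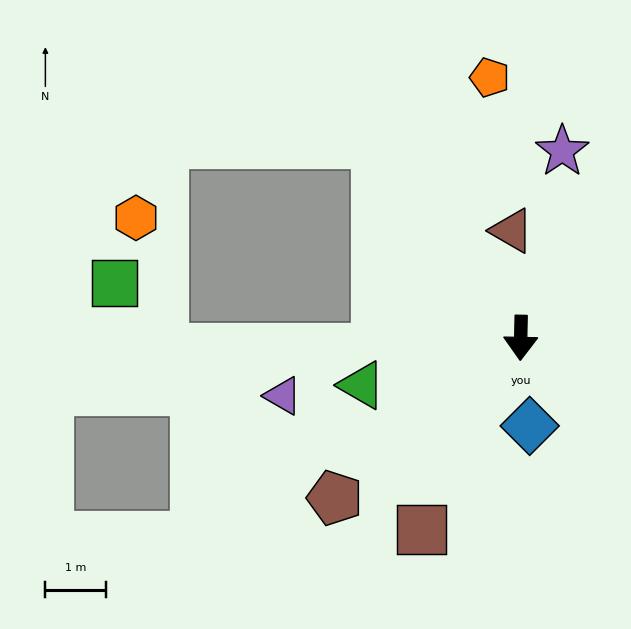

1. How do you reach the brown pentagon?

turn right 48°, forward 4.0 m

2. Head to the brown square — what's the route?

turn right 26°, forward 3.6 m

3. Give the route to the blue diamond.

turn left 7°, forward 1.5 m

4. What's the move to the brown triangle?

turn right 174°, forward 1.8 m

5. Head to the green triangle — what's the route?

turn right 72°, forward 2.7 m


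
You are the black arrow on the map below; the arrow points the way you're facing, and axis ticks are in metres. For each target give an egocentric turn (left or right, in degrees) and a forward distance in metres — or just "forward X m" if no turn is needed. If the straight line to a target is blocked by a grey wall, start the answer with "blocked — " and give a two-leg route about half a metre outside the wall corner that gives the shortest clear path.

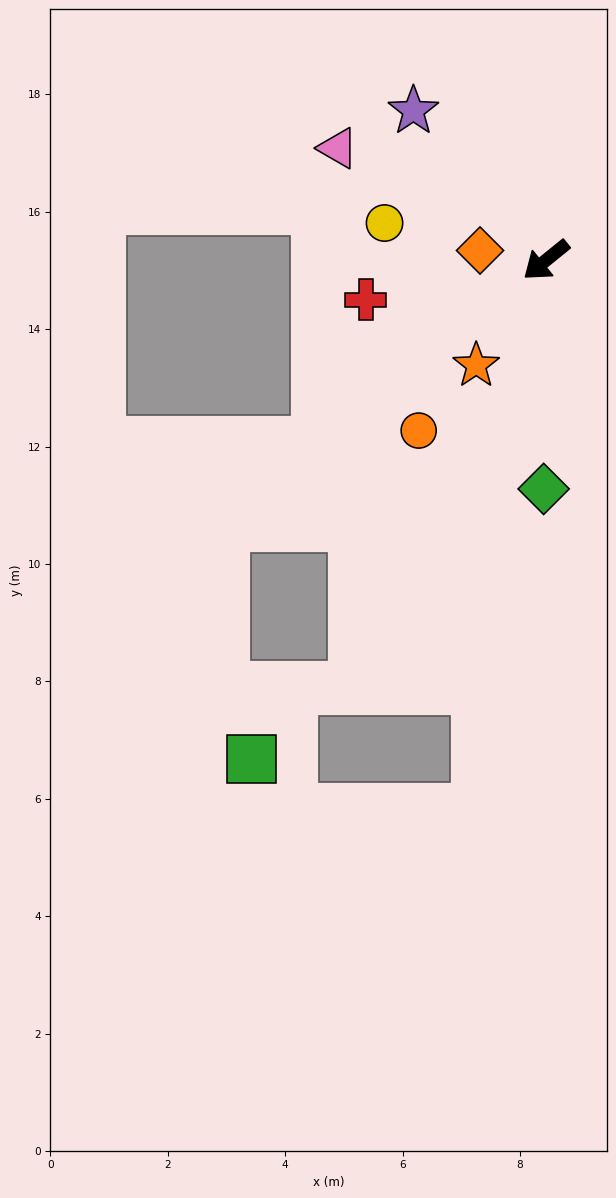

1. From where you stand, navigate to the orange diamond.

turn right 47°, forward 1.1 m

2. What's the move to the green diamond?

turn left 50°, forward 3.9 m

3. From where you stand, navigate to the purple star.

turn right 87°, forward 3.4 m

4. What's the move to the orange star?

turn left 17°, forward 2.2 m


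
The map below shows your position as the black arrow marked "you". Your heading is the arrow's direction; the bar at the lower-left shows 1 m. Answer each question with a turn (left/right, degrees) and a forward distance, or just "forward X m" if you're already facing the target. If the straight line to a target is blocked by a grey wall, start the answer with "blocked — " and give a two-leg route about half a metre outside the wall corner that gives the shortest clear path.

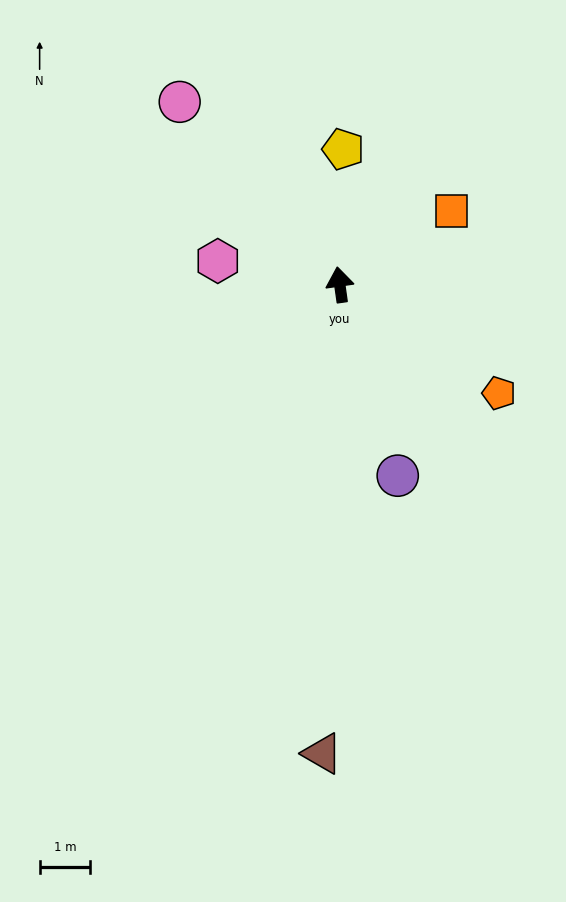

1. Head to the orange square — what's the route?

turn right 65°, forward 2.7 m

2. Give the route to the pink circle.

turn left 33°, forward 4.8 m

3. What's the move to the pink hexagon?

turn left 71°, forward 2.5 m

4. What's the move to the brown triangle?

turn left 170°, forward 9.3 m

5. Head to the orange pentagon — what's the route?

turn right 132°, forward 3.8 m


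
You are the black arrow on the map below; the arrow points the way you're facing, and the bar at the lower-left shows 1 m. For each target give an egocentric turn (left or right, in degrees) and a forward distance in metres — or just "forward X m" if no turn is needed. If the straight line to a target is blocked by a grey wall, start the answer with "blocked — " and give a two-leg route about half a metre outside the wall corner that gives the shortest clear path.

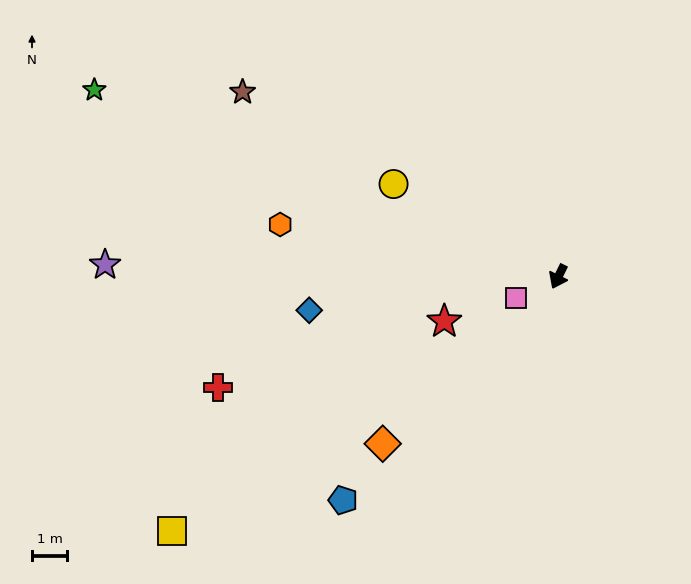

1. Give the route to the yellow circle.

turn right 93°, forward 5.3 m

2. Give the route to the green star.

turn right 86°, forward 14.1 m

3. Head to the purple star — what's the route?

turn right 65°, forward 12.8 m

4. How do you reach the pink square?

turn right 37°, forward 1.3 m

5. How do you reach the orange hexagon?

turn right 74°, forward 8.0 m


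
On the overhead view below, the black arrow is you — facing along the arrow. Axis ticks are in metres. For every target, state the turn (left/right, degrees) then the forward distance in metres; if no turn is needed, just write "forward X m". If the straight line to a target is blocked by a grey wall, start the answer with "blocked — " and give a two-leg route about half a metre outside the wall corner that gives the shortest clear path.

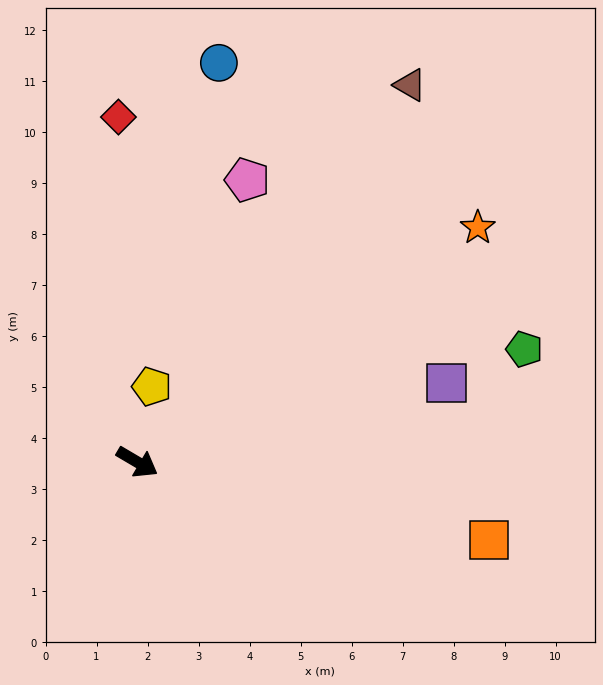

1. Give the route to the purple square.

turn left 45°, forward 6.3 m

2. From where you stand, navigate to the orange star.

turn left 65°, forward 8.1 m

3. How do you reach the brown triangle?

turn left 85°, forward 9.1 m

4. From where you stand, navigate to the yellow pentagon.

turn left 110°, forward 1.5 m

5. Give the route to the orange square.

turn left 18°, forward 7.1 m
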